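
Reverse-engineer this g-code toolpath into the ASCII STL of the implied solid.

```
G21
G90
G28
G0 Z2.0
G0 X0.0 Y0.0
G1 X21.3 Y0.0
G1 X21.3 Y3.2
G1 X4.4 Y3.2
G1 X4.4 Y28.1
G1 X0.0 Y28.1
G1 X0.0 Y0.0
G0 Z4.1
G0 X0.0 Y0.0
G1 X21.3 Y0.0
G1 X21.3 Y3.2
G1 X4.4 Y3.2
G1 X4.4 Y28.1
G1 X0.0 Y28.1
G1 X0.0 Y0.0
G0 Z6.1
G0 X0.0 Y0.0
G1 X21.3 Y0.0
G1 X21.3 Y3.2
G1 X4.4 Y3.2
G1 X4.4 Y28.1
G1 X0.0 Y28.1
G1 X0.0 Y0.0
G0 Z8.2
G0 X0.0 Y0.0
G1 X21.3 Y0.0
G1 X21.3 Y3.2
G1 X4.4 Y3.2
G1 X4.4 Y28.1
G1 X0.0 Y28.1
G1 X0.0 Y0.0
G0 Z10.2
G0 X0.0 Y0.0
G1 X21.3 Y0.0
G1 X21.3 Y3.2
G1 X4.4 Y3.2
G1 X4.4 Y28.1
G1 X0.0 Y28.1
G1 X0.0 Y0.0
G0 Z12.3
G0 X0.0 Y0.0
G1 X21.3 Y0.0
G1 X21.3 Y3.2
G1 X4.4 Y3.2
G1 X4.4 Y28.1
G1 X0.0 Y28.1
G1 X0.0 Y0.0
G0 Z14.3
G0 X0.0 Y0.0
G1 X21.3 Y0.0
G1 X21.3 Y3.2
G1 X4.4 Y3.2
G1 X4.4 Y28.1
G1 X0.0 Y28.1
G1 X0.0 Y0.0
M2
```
solid part
  facet normal 0.0000 0.0000 -1.0000
    outer loop
      vertex 21.3 3.2 0.0
      vertex 21.3 0.0 0.0
      vertex 0.0 0.0 0.0
    endloop
  endfacet
  facet normal 0.0000 0.0000 -1.0000
    outer loop
      vertex 4.4 3.2 0.0
      vertex 21.3 3.2 0.0
      vertex 0.0 0.0 0.0
    endloop
  endfacet
  facet normal 0.0000 0.0000 -1.0000
    outer loop
      vertex 4.4 28.1 0.0
      vertex 4.4 3.2 0.0
      vertex 0.0 0.0 0.0
    endloop
  endfacet
  facet normal 0.0000 0.0000 -1.0000
    outer loop
      vertex 0.0 28.1 0.0
      vertex 4.4 28.1 0.0
      vertex 0.0 0.0 0.0
    endloop
  endfacet
  facet normal 0.0000 0.0000 1.0000
    outer loop
      vertex 0.0 0.0 14.3
      vertex 21.3 0.0 14.3
      vertex 21.3 3.2 14.3
    endloop
  endfacet
  facet normal 0.0000 0.0000 1.0000
    outer loop
      vertex 0.0 0.0 14.3
      vertex 21.3 3.2 14.3
      vertex 4.4 3.2 14.3
    endloop
  endfacet
  facet normal 0.0000 0.0000 1.0000
    outer loop
      vertex 0.0 0.0 14.3
      vertex 4.4 3.2 14.3
      vertex 4.4 28.1 14.3
    endloop
  endfacet
  facet normal 0.0000 0.0000 1.0000
    outer loop
      vertex 0.0 0.0 14.3
      vertex 4.4 28.1 14.3
      vertex 0.0 28.1 14.3
    endloop
  endfacet
  facet normal 0.0000 -1.0000 0.0000
    outer loop
      vertex 0.0 0.0 0.0
      vertex 21.3 0.0 0.0
      vertex 21.3 0.0 14.3
    endloop
  endfacet
  facet normal 0.0000 -1.0000 0.0000
    outer loop
      vertex 0.0 0.0 0.0
      vertex 21.3 0.0 14.3
      vertex 0.0 0.0 14.3
    endloop
  endfacet
  facet normal 1.0000 0.0000 0.0000
    outer loop
      vertex 21.3 0.0 0.0
      vertex 21.3 3.2 0.0
      vertex 21.3 3.2 14.3
    endloop
  endfacet
  facet normal 1.0000 0.0000 0.0000
    outer loop
      vertex 21.3 0.0 0.0
      vertex 21.3 3.2 14.3
      vertex 21.3 0.0 14.3
    endloop
  endfacet
  facet normal 0.0000 1.0000 0.0000
    outer loop
      vertex 21.3 3.2 0.0
      vertex 4.4 3.2 0.0
      vertex 4.4 3.2 14.3
    endloop
  endfacet
  facet normal 0.0000 1.0000 0.0000
    outer loop
      vertex 21.3 3.2 0.0
      vertex 4.4 3.2 14.3
      vertex 21.3 3.2 14.3
    endloop
  endfacet
  facet normal 1.0000 0.0000 0.0000
    outer loop
      vertex 4.4 3.2 0.0
      vertex 4.4 28.1 0.0
      vertex 4.4 28.1 14.3
    endloop
  endfacet
  facet normal 1.0000 0.0000 0.0000
    outer loop
      vertex 4.4 3.2 0.0
      vertex 4.4 28.1 14.3
      vertex 4.4 3.2 14.3
    endloop
  endfacet
  facet normal 0.0000 1.0000 0.0000
    outer loop
      vertex 4.4 28.1 0.0
      vertex 0.0 28.1 0.0
      vertex 0.0 28.1 14.3
    endloop
  endfacet
  facet normal 0.0000 1.0000 0.0000
    outer loop
      vertex 4.4 28.1 0.0
      vertex 0.0 28.1 14.3
      vertex 4.4 28.1 14.3
    endloop
  endfacet
  facet normal -1.0000 0.0000 0.0000
    outer loop
      vertex 0.0 28.1 0.0
      vertex 0.0 0.0 0.0
      vertex 0.0 0.0 14.3
    endloop
  endfacet
  facet normal -1.0000 0.0000 0.0000
    outer loop
      vertex 0.0 28.1 0.0
      vertex 0.0 0.0 14.3
      vertex 0.0 28.1 14.3
    endloop
  endfacet
endsolid part

The G0 Z moves step by Δz≈2.0 mm. Every layer's G1 loop is the same polygon, so the solid is a straight extrusion of it from z=0 to z≈14.3. Closing with flat bottom and top caps and triangulating gives 20 facets — an L-shaped prism: outer 21.3 × 28.1 mm, arm thicknesses ≈ 3.2 mm (horizontal) and 4.4 mm (vertical), extruded 14.3 mm in z.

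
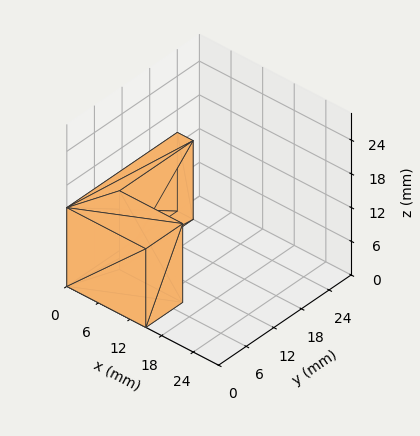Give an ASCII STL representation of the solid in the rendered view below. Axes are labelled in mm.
Reading the render: the shape is an L-shaped prism: outer 15 × 24 mm, arm thicknesses ≈ 8 mm (horizontal) and 3 mm (vertical), extruded 14 mm in z (dimensions read to the nearest mm from the axis ticks). For the STL, each face is triangulated and given an outward normal.

solid part
  facet normal 0.0000 0.0000 -1.0000
    outer loop
      vertex 15.00 8.00 0.00
      vertex 15.00 0.00 0.00
      vertex 0.00 0.00 0.00
    endloop
  endfacet
  facet normal 0.0000 0.0000 -1.0000
    outer loop
      vertex 3.00 8.00 0.00
      vertex 15.00 8.00 0.00
      vertex 0.00 0.00 0.00
    endloop
  endfacet
  facet normal 0.0000 0.0000 -1.0000
    outer loop
      vertex 3.00 24.00 0.00
      vertex 3.00 8.00 0.00
      vertex 0.00 0.00 0.00
    endloop
  endfacet
  facet normal 0.0000 0.0000 -1.0000
    outer loop
      vertex 0.00 24.00 0.00
      vertex 3.00 24.00 0.00
      vertex 0.00 0.00 0.00
    endloop
  endfacet
  facet normal 0.0000 0.0000 1.0000
    outer loop
      vertex 0.00 0.00 14.00
      vertex 15.00 0.00 14.00
      vertex 15.00 8.00 14.00
    endloop
  endfacet
  facet normal 0.0000 0.0000 1.0000
    outer loop
      vertex 0.00 0.00 14.00
      vertex 15.00 8.00 14.00
      vertex 3.00 8.00 14.00
    endloop
  endfacet
  facet normal 0.0000 0.0000 1.0000
    outer loop
      vertex 0.00 0.00 14.00
      vertex 3.00 8.00 14.00
      vertex 3.00 24.00 14.00
    endloop
  endfacet
  facet normal 0.0000 0.0000 1.0000
    outer loop
      vertex 0.00 0.00 14.00
      vertex 3.00 24.00 14.00
      vertex 0.00 24.00 14.00
    endloop
  endfacet
  facet normal 0.0000 -1.0000 0.0000
    outer loop
      vertex 0.00 0.00 0.00
      vertex 15.00 0.00 0.00
      vertex 15.00 0.00 14.00
    endloop
  endfacet
  facet normal 0.0000 -1.0000 0.0000
    outer loop
      vertex 0.00 0.00 0.00
      vertex 15.00 0.00 14.00
      vertex 0.00 0.00 14.00
    endloop
  endfacet
  facet normal 1.0000 0.0000 0.0000
    outer loop
      vertex 15.00 0.00 0.00
      vertex 15.00 8.00 0.00
      vertex 15.00 8.00 14.00
    endloop
  endfacet
  facet normal 1.0000 0.0000 0.0000
    outer loop
      vertex 15.00 0.00 0.00
      vertex 15.00 8.00 14.00
      vertex 15.00 0.00 14.00
    endloop
  endfacet
  facet normal 0.0000 1.0000 0.0000
    outer loop
      vertex 15.00 8.00 0.00
      vertex 3.00 8.00 0.00
      vertex 3.00 8.00 14.00
    endloop
  endfacet
  facet normal 0.0000 1.0000 0.0000
    outer loop
      vertex 15.00 8.00 0.00
      vertex 3.00 8.00 14.00
      vertex 15.00 8.00 14.00
    endloop
  endfacet
  facet normal 1.0000 0.0000 0.0000
    outer loop
      vertex 3.00 8.00 0.00
      vertex 3.00 24.00 0.00
      vertex 3.00 24.00 14.00
    endloop
  endfacet
  facet normal 1.0000 0.0000 0.0000
    outer loop
      vertex 3.00 8.00 0.00
      vertex 3.00 24.00 14.00
      vertex 3.00 8.00 14.00
    endloop
  endfacet
  facet normal 0.0000 1.0000 0.0000
    outer loop
      vertex 3.00 24.00 0.00
      vertex 0.00 24.00 0.00
      vertex 0.00 24.00 14.00
    endloop
  endfacet
  facet normal 0.0000 1.0000 0.0000
    outer loop
      vertex 3.00 24.00 0.00
      vertex 0.00 24.00 14.00
      vertex 3.00 24.00 14.00
    endloop
  endfacet
  facet normal -1.0000 0.0000 0.0000
    outer loop
      vertex 0.00 24.00 0.00
      vertex 0.00 0.00 0.00
      vertex 0.00 0.00 14.00
    endloop
  endfacet
  facet normal -1.0000 0.0000 0.0000
    outer loop
      vertex 0.00 24.00 0.00
      vertex 0.00 0.00 14.00
      vertex 0.00 24.00 14.00
    endloop
  endfacet
endsolid part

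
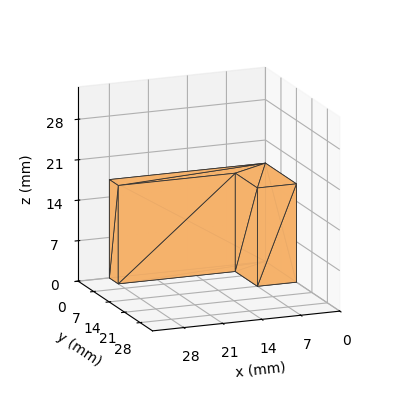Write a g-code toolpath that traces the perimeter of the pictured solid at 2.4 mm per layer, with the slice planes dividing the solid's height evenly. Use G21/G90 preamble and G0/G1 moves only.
Reading the render: the shape is an L-shaped prism: outer 28 × 14 mm, arm thicknesses ≈ 4 mm (horizontal) and 7 mm (vertical), extruded 17 mm in z (dimensions read to the nearest mm from the axis ticks). For the g-code, the solid's height is divided into equal slices at the stated Δz and each level perimeter traced with G1 moves after a G0 lift.

; perimeter-only toolpath
G21 ; units = mm
G90 ; absolute positioning
G28 ; home
; layer 1
G0 Z2.4
G0 X0.0 Y0.0
G1 X28.0 Y0.0
G1 X28.0 Y4.0
G1 X7.0 Y4.0
G1 X7.0 Y14.0
G1 X0.0 Y14.0
G1 X0.0 Y0.0
; layer 2
G0 Z4.9
G0 X0.0 Y0.0
G1 X28.0 Y0.0
G1 X28.0 Y4.0
G1 X7.0 Y4.0
G1 X7.0 Y14.0
G1 X0.0 Y14.0
G1 X0.0 Y0.0
; layer 3
G0 Z7.3
G0 X0.0 Y0.0
G1 X28.0 Y0.0
G1 X28.0 Y4.0
G1 X7.0 Y4.0
G1 X7.0 Y14.0
G1 X0.0 Y14.0
G1 X0.0 Y0.0
; layer 4
G0 Z9.7
G0 X0.0 Y0.0
G1 X28.0 Y0.0
G1 X28.0 Y4.0
G1 X7.0 Y4.0
G1 X7.0 Y14.0
G1 X0.0 Y14.0
G1 X0.0 Y0.0
; layer 5
G0 Z12.1
G0 X0.0 Y0.0
G1 X28.0 Y0.0
G1 X28.0 Y4.0
G1 X7.0 Y4.0
G1 X7.0 Y14.0
G1 X0.0 Y14.0
G1 X0.0 Y0.0
; layer 6
G0 Z14.6
G0 X0.0 Y0.0
G1 X28.0 Y0.0
G1 X28.0 Y4.0
G1 X7.0 Y4.0
G1 X7.0 Y14.0
G1 X0.0 Y14.0
G1 X0.0 Y0.0
; layer 7
G0 Z17.0
G0 X0.0 Y0.0
G1 X28.0 Y0.0
G1 X28.0 Y4.0
G1 X7.0 Y4.0
G1 X7.0 Y14.0
G1 X0.0 Y14.0
G1 X0.0 Y0.0
M2 ; end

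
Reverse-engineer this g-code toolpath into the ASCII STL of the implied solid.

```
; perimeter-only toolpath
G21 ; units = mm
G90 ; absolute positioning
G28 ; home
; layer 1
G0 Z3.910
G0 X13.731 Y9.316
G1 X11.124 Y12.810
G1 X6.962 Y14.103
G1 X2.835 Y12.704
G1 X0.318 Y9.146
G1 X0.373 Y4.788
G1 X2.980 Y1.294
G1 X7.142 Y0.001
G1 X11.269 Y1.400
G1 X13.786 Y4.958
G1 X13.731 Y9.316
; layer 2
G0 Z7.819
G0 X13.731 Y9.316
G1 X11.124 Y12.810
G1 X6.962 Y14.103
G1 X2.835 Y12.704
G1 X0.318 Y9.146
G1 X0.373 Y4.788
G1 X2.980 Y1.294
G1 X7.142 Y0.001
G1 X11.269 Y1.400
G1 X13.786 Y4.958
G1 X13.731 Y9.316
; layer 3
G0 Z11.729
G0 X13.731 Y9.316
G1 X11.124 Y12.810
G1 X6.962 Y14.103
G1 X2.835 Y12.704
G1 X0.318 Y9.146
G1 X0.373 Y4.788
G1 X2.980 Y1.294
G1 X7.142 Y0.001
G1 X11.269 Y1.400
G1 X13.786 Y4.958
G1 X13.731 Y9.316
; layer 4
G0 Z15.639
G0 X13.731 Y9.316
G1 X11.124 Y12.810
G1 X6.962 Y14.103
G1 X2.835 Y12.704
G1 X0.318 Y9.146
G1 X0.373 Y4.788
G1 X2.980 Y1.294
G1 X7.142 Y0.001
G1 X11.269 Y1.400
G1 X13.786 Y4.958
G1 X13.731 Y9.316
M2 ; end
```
solid part
  facet normal 0.0000 0.0000 -1.0000
    outer loop
      vertex 6.962 14.103 0.000
      vertex 11.124 12.810 0.000
      vertex 13.731 9.316 0.000
    endloop
  endfacet
  facet normal 0.0000 0.0000 -1.0000
    outer loop
      vertex 2.835 12.704 0.000
      vertex 6.962 14.103 0.000
      vertex 13.731 9.316 0.000
    endloop
  endfacet
  facet normal 0.0000 0.0000 -1.0000
    outer loop
      vertex 0.318 9.146 0.000
      vertex 2.835 12.704 0.000
      vertex 13.731 9.316 0.000
    endloop
  endfacet
  facet normal 0.0000 0.0000 -1.0000
    outer loop
      vertex 0.373 4.788 0.000
      vertex 0.318 9.146 0.000
      vertex 13.731 9.316 0.000
    endloop
  endfacet
  facet normal 0.0000 0.0000 -1.0000
    outer loop
      vertex 2.980 1.294 0.000
      vertex 0.373 4.788 0.000
      vertex 13.731 9.316 0.000
    endloop
  endfacet
  facet normal 0.0000 0.0000 -1.0000
    outer loop
      vertex 7.142 0.001 0.000
      vertex 2.980 1.294 0.000
      vertex 13.731 9.316 0.000
    endloop
  endfacet
  facet normal 0.0000 0.0000 -1.0000
    outer loop
      vertex 11.269 1.400 0.000
      vertex 7.142 0.001 0.000
      vertex 13.731 9.316 0.000
    endloop
  endfacet
  facet normal 0.0000 0.0000 -1.0000
    outer loop
      vertex 13.786 4.958 0.000
      vertex 11.269 1.400 0.000
      vertex 13.731 9.316 0.000
    endloop
  endfacet
  facet normal 0.0000 0.0000 1.0000
    outer loop
      vertex 13.731 9.316 15.639
      vertex 11.124 12.810 15.639
      vertex 6.962 14.103 15.639
    endloop
  endfacet
  facet normal 0.0000 0.0000 1.0000
    outer loop
      vertex 13.731 9.316 15.639
      vertex 6.962 14.103 15.639
      vertex 2.835 12.704 15.639
    endloop
  endfacet
  facet normal 0.0000 0.0000 1.0000
    outer loop
      vertex 13.731 9.316 15.639
      vertex 2.835 12.704 15.639
      vertex 0.318 9.146 15.639
    endloop
  endfacet
  facet normal 0.0000 0.0000 1.0000
    outer loop
      vertex 13.731 9.316 15.639
      vertex 0.318 9.146 15.639
      vertex 0.373 4.788 15.639
    endloop
  endfacet
  facet normal 0.0000 0.0000 1.0000
    outer loop
      vertex 13.731 9.316 15.639
      vertex 0.373 4.788 15.639
      vertex 2.980 1.294 15.639
    endloop
  endfacet
  facet normal 0.0000 0.0000 1.0000
    outer loop
      vertex 13.731 9.316 15.639
      vertex 2.980 1.294 15.639
      vertex 7.142 0.001 15.639
    endloop
  endfacet
  facet normal 0.0000 0.0000 1.0000
    outer loop
      vertex 13.731 9.316 15.639
      vertex 7.142 0.001 15.639
      vertex 11.269 1.400 15.639
    endloop
  endfacet
  facet normal 0.0000 0.0000 1.0000
    outer loop
      vertex 13.731 9.316 15.639
      vertex 11.269 1.400 15.639
      vertex 13.786 4.958 15.639
    endloop
  endfacet
  facet normal 0.8015 0.5980 0.0000
    outer loop
      vertex 13.731 9.316 0.000
      vertex 11.124 12.810 0.000
      vertex 11.124 12.810 15.639
    endloop
  endfacet
  facet normal 0.8015 0.5980 0.0000
    outer loop
      vertex 13.731 9.316 0.000
      vertex 11.124 12.810 15.639
      vertex 13.731 9.316 15.639
    endloop
  endfacet
  facet normal 0.2967 0.9550 0.0000
    outer loop
      vertex 11.124 12.810 0.000
      vertex 6.962 14.103 0.000
      vertex 6.962 14.103 15.639
    endloop
  endfacet
  facet normal 0.2967 0.9550 0.0000
    outer loop
      vertex 11.124 12.810 0.000
      vertex 6.962 14.103 15.639
      vertex 11.124 12.810 15.639
    endloop
  endfacet
  facet normal -0.3210 0.9471 0.0000
    outer loop
      vertex 6.962 14.103 0.000
      vertex 2.835 12.704 0.000
      vertex 2.835 12.704 15.639
    endloop
  endfacet
  facet normal -0.3210 0.9471 0.0000
    outer loop
      vertex 6.962 14.103 0.000
      vertex 2.835 12.704 15.639
      vertex 6.962 14.103 15.639
    endloop
  endfacet
  facet normal -0.8164 0.5775 0.0000
    outer loop
      vertex 2.835 12.704 0.000
      vertex 0.318 9.146 0.000
      vertex 0.318 9.146 15.639
    endloop
  endfacet
  facet normal -0.8164 0.5775 0.0000
    outer loop
      vertex 2.835 12.704 0.000
      vertex 0.318 9.146 15.639
      vertex 2.835 12.704 15.639
    endloop
  endfacet
  facet normal -0.9999 -0.0126 0.0000
    outer loop
      vertex 0.318 9.146 0.000
      vertex 0.373 4.788 0.000
      vertex 0.373 4.788 15.639
    endloop
  endfacet
  facet normal -0.9999 -0.0126 0.0000
    outer loop
      vertex 0.318 9.146 0.000
      vertex 0.373 4.788 15.639
      vertex 0.318 9.146 15.639
    endloop
  endfacet
  facet normal -0.8015 -0.5980 0.0000
    outer loop
      vertex 0.373 4.788 0.000
      vertex 2.980 1.294 0.000
      vertex 2.980 1.294 15.639
    endloop
  endfacet
  facet normal -0.8015 -0.5980 0.0000
    outer loop
      vertex 0.373 4.788 0.000
      vertex 2.980 1.294 15.639
      vertex 0.373 4.788 15.639
    endloop
  endfacet
  facet normal -0.2967 -0.9550 0.0000
    outer loop
      vertex 2.980 1.294 0.000
      vertex 7.142 0.001 0.000
      vertex 7.142 0.001 15.639
    endloop
  endfacet
  facet normal -0.2967 -0.9550 0.0000
    outer loop
      vertex 2.980 1.294 0.000
      vertex 7.142 0.001 15.639
      vertex 2.980 1.294 15.639
    endloop
  endfacet
  facet normal 0.3210 -0.9471 0.0000
    outer loop
      vertex 7.142 0.001 0.000
      vertex 11.269 1.400 0.000
      vertex 11.269 1.400 15.639
    endloop
  endfacet
  facet normal 0.3210 -0.9471 0.0000
    outer loop
      vertex 7.142 0.001 0.000
      vertex 11.269 1.400 15.639
      vertex 7.142 0.001 15.639
    endloop
  endfacet
  facet normal 0.8164 -0.5775 0.0000
    outer loop
      vertex 11.269 1.400 0.000
      vertex 13.786 4.958 0.000
      vertex 13.786 4.958 15.639
    endloop
  endfacet
  facet normal 0.8164 -0.5775 0.0000
    outer loop
      vertex 11.269 1.400 0.000
      vertex 13.786 4.958 15.639
      vertex 11.269 1.400 15.639
    endloop
  endfacet
  facet normal 0.9999 0.0126 0.0000
    outer loop
      vertex 13.786 4.958 0.000
      vertex 13.731 9.316 0.000
      vertex 13.731 9.316 15.639
    endloop
  endfacet
  facet normal 0.9999 0.0126 0.0000
    outer loop
      vertex 13.786 4.958 0.000
      vertex 13.731 9.316 15.639
      vertex 13.786 4.958 15.639
    endloop
  endfacet
endsolid part

The G0 Z moves step by Δz≈3.910 mm. Every layer's G1 loop is the same polygon, so the solid is a straight extrusion of it from z=0 to z≈15.6. Closing with flat bottom and top caps and triangulating gives 36 facets — a regular 10-sided prism (a cylinder approximated with 10 flat sides), circumscribed radius ≈ 7.05 mm, height ≈ 15.6 mm.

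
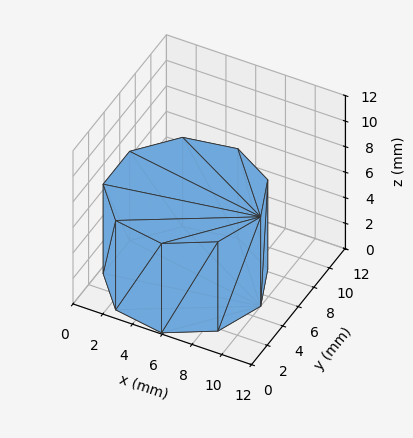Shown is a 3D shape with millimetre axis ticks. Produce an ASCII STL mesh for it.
Reading the render: the shape is a regular 9-sided prism (a cylinder approximated with 9 flat sides), circumscribed radius ≈ 5 mm, height ≈ 7 mm (dimensions read to the nearest mm from the axis ticks). For the STL, each face is triangulated and given an outward normal.

solid part
  facet normal 0.0000 0.0000 -1.0000
    outer loop
      vertex 5.9 9.9 0.0
      vertex 8.8 8.2 0.0
      vertex 10.0 5.0 0.0
    endloop
  endfacet
  facet normal 0.0000 0.0000 -1.0000
    outer loop
      vertex 2.5 9.3 0.0
      vertex 5.9 9.9 0.0
      vertex 10.0 5.0 0.0
    endloop
  endfacet
  facet normal 0.0000 0.0000 -1.0000
    outer loop
      vertex 0.3 6.7 0.0
      vertex 2.5 9.3 0.0
      vertex 10.0 5.0 0.0
    endloop
  endfacet
  facet normal 0.0000 0.0000 -1.0000
    outer loop
      vertex 0.3 3.3 0.0
      vertex 0.3 6.7 0.0
      vertex 10.0 5.0 0.0
    endloop
  endfacet
  facet normal 0.0000 0.0000 -1.0000
    outer loop
      vertex 2.5 0.7 0.0
      vertex 0.3 3.3 0.0
      vertex 10.0 5.0 0.0
    endloop
  endfacet
  facet normal 0.0000 0.0000 -1.0000
    outer loop
      vertex 5.9 0.1 0.0
      vertex 2.5 0.7 0.0
      vertex 10.0 5.0 0.0
    endloop
  endfacet
  facet normal 0.0000 0.0000 -1.0000
    outer loop
      vertex 8.8 1.8 0.0
      vertex 5.9 0.1 0.0
      vertex 10.0 5.0 0.0
    endloop
  endfacet
  facet normal 0.0000 0.0000 1.0000
    outer loop
      vertex 10.0 5.0 7.0
      vertex 8.8 8.2 7.0
      vertex 5.9 9.9 7.0
    endloop
  endfacet
  facet normal 0.0000 0.0000 1.0000
    outer loop
      vertex 10.0 5.0 7.0
      vertex 5.9 9.9 7.0
      vertex 2.5 9.3 7.0
    endloop
  endfacet
  facet normal 0.0000 0.0000 1.0000
    outer loop
      vertex 10.0 5.0 7.0
      vertex 2.5 9.3 7.0
      vertex 0.3 6.7 7.0
    endloop
  endfacet
  facet normal 0.0000 0.0000 1.0000
    outer loop
      vertex 10.0 5.0 7.0
      vertex 0.3 6.7 7.0
      vertex 0.3 3.3 7.0
    endloop
  endfacet
  facet normal 0.0000 0.0000 1.0000
    outer loop
      vertex 10.0 5.0 7.0
      vertex 0.3 3.3 7.0
      vertex 2.5 0.7 7.0
    endloop
  endfacet
  facet normal 0.0000 0.0000 1.0000
    outer loop
      vertex 10.0 5.0 7.0
      vertex 2.5 0.7 7.0
      vertex 5.9 0.1 7.0
    endloop
  endfacet
  facet normal 0.0000 0.0000 1.0000
    outer loop
      vertex 10.0 5.0 7.0
      vertex 5.9 0.1 7.0
      vertex 8.8 1.8 7.0
    endloop
  endfacet
  facet normal 0.9363 0.3511 0.0000
    outer loop
      vertex 10.0 5.0 0.0
      vertex 8.8 8.2 0.0
      vertex 8.8 8.2 7.0
    endloop
  endfacet
  facet normal 0.9363 0.3511 0.0000
    outer loop
      vertex 10.0 5.0 0.0
      vertex 8.8 8.2 7.0
      vertex 10.0 5.0 7.0
    endloop
  endfacet
  facet normal 0.5057 0.8627 0.0000
    outer loop
      vertex 8.8 8.2 0.0
      vertex 5.9 9.9 0.0
      vertex 5.9 9.9 7.0
    endloop
  endfacet
  facet normal 0.5057 0.8627 0.0000
    outer loop
      vertex 8.8 8.2 0.0
      vertex 5.9 9.9 7.0
      vertex 8.8 8.2 7.0
    endloop
  endfacet
  facet normal -0.1738 0.9848 0.0000
    outer loop
      vertex 5.9 9.9 0.0
      vertex 2.5 9.3 0.0
      vertex 2.5 9.3 7.0
    endloop
  endfacet
  facet normal -0.1738 0.9848 0.0000
    outer loop
      vertex 5.9 9.9 0.0
      vertex 2.5 9.3 7.0
      vertex 5.9 9.9 7.0
    endloop
  endfacet
  facet normal -0.7634 0.6459 0.0000
    outer loop
      vertex 2.5 9.3 0.0
      vertex 0.3 6.7 0.0
      vertex 0.3 6.7 7.0
    endloop
  endfacet
  facet normal -0.7634 0.6459 0.0000
    outer loop
      vertex 2.5 9.3 0.0
      vertex 0.3 6.7 7.0
      vertex 2.5 9.3 7.0
    endloop
  endfacet
  facet normal -1.0000 0.0000 0.0000
    outer loop
      vertex 0.3 6.7 0.0
      vertex 0.3 3.3 0.0
      vertex 0.3 3.3 7.0
    endloop
  endfacet
  facet normal -1.0000 0.0000 0.0000
    outer loop
      vertex 0.3 6.7 0.0
      vertex 0.3 3.3 7.0
      vertex 0.3 6.7 7.0
    endloop
  endfacet
  facet normal -0.7634 -0.6459 0.0000
    outer loop
      vertex 0.3 3.3 0.0
      vertex 2.5 0.7 0.0
      vertex 2.5 0.7 7.0
    endloop
  endfacet
  facet normal -0.7634 -0.6459 0.0000
    outer loop
      vertex 0.3 3.3 0.0
      vertex 2.5 0.7 7.0
      vertex 0.3 3.3 7.0
    endloop
  endfacet
  facet normal -0.1738 -0.9848 0.0000
    outer loop
      vertex 2.5 0.7 0.0
      vertex 5.9 0.1 0.0
      vertex 5.9 0.1 7.0
    endloop
  endfacet
  facet normal -0.1738 -0.9848 0.0000
    outer loop
      vertex 2.5 0.7 0.0
      vertex 5.9 0.1 7.0
      vertex 2.5 0.7 7.0
    endloop
  endfacet
  facet normal 0.5057 -0.8627 0.0000
    outer loop
      vertex 5.9 0.1 0.0
      vertex 8.8 1.8 0.0
      vertex 8.8 1.8 7.0
    endloop
  endfacet
  facet normal 0.5057 -0.8627 0.0000
    outer loop
      vertex 5.9 0.1 0.0
      vertex 8.8 1.8 7.0
      vertex 5.9 0.1 7.0
    endloop
  endfacet
  facet normal 0.9363 -0.3511 0.0000
    outer loop
      vertex 8.8 1.8 0.0
      vertex 10.0 5.0 0.0
      vertex 10.0 5.0 7.0
    endloop
  endfacet
  facet normal 0.9363 -0.3511 0.0000
    outer loop
      vertex 8.8 1.8 0.0
      vertex 10.0 5.0 7.0
      vertex 8.8 1.8 7.0
    endloop
  endfacet
endsolid part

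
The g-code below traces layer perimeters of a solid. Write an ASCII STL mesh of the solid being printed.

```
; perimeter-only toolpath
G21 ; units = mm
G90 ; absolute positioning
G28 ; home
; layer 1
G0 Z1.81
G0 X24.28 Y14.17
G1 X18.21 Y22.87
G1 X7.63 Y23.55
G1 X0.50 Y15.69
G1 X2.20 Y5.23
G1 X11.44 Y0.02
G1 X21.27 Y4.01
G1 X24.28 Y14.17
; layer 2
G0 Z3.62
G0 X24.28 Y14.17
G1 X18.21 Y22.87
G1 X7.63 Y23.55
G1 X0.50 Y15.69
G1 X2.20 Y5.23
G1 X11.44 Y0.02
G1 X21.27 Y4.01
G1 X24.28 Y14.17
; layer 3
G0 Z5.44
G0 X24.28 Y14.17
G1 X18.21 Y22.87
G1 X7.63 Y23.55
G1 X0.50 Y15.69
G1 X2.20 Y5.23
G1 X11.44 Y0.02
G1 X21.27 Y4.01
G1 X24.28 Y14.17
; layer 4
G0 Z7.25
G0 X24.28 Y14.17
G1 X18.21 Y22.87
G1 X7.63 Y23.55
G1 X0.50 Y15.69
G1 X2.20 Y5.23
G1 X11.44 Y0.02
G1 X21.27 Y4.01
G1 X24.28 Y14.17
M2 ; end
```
solid part
  facet normal 0.0000 0.0000 -1.0000
    outer loop
      vertex 7.63 23.55 0.00
      vertex 18.21 22.87 0.00
      vertex 24.28 14.17 0.00
    endloop
  endfacet
  facet normal 0.0000 0.0000 -1.0000
    outer loop
      vertex 0.50 15.69 0.00
      vertex 7.63 23.55 0.00
      vertex 24.28 14.17 0.00
    endloop
  endfacet
  facet normal 0.0000 0.0000 -1.0000
    outer loop
      vertex 2.20 5.23 0.00
      vertex 0.50 15.69 0.00
      vertex 24.28 14.17 0.00
    endloop
  endfacet
  facet normal 0.0000 0.0000 -1.0000
    outer loop
      vertex 11.44 0.02 0.00
      vertex 2.20 5.23 0.00
      vertex 24.28 14.17 0.00
    endloop
  endfacet
  facet normal 0.0000 0.0000 -1.0000
    outer loop
      vertex 21.27 4.01 0.00
      vertex 11.44 0.02 0.00
      vertex 24.28 14.17 0.00
    endloop
  endfacet
  facet normal 0.0000 0.0000 1.0000
    outer loop
      vertex 24.28 14.17 7.25
      vertex 18.21 22.87 7.25
      vertex 7.63 23.55 7.25
    endloop
  endfacet
  facet normal 0.0000 0.0000 1.0000
    outer loop
      vertex 24.28 14.17 7.25
      vertex 7.63 23.55 7.25
      vertex 0.50 15.69 7.25
    endloop
  endfacet
  facet normal 0.0000 0.0000 1.0000
    outer loop
      vertex 24.28 14.17 7.25
      vertex 0.50 15.69 7.25
      vertex 2.20 5.23 7.25
    endloop
  endfacet
  facet normal 0.0000 0.0000 1.0000
    outer loop
      vertex 24.28 14.17 7.25
      vertex 2.20 5.23 7.25
      vertex 11.44 0.02 7.25
    endloop
  endfacet
  facet normal 0.0000 0.0000 1.0000
    outer loop
      vertex 24.28 14.17 7.25
      vertex 11.44 0.02 7.25
      vertex 21.27 4.01 7.25
    endloop
  endfacet
  facet normal 0.8201 0.5722 0.0000
    outer loop
      vertex 24.28 14.17 0.00
      vertex 18.21 22.87 0.00
      vertex 18.21 22.87 7.25
    endloop
  endfacet
  facet normal 0.8201 0.5722 0.0000
    outer loop
      vertex 24.28 14.17 0.00
      vertex 18.21 22.87 7.25
      vertex 24.28 14.17 7.25
    endloop
  endfacet
  facet normal 0.0641 0.9979 0.0000
    outer loop
      vertex 18.21 22.87 0.00
      vertex 7.63 23.55 0.00
      vertex 7.63 23.55 7.25
    endloop
  endfacet
  facet normal 0.0641 0.9979 0.0000
    outer loop
      vertex 18.21 22.87 0.00
      vertex 7.63 23.55 7.25
      vertex 18.21 22.87 7.25
    endloop
  endfacet
  facet normal -0.7407 0.6719 0.0000
    outer loop
      vertex 7.63 23.55 0.00
      vertex 0.50 15.69 0.00
      vertex 0.50 15.69 7.25
    endloop
  endfacet
  facet normal -0.7407 0.6719 0.0000
    outer loop
      vertex 7.63 23.55 0.00
      vertex 0.50 15.69 7.25
      vertex 7.63 23.55 7.25
    endloop
  endfacet
  facet normal -0.9870 -0.1604 0.0000
    outer loop
      vertex 0.50 15.69 0.00
      vertex 2.20 5.23 0.00
      vertex 2.20 5.23 7.25
    endloop
  endfacet
  facet normal -0.9870 -0.1604 0.0000
    outer loop
      vertex 0.50 15.69 0.00
      vertex 2.20 5.23 7.25
      vertex 0.50 15.69 7.25
    endloop
  endfacet
  facet normal -0.4912 -0.8711 0.0000
    outer loop
      vertex 2.20 5.23 0.00
      vertex 11.44 0.02 0.00
      vertex 11.44 0.02 7.25
    endloop
  endfacet
  facet normal -0.4912 -0.8711 0.0000
    outer loop
      vertex 2.20 5.23 0.00
      vertex 11.44 0.02 7.25
      vertex 2.20 5.23 7.25
    endloop
  endfacet
  facet normal 0.3761 -0.9266 0.0000
    outer loop
      vertex 11.44 0.02 0.00
      vertex 21.27 4.01 0.00
      vertex 21.27 4.01 7.25
    endloop
  endfacet
  facet normal 0.3761 -0.9266 0.0000
    outer loop
      vertex 11.44 0.02 0.00
      vertex 21.27 4.01 7.25
      vertex 11.44 0.02 7.25
    endloop
  endfacet
  facet normal 0.9588 -0.2841 0.0000
    outer loop
      vertex 21.27 4.01 0.00
      vertex 24.28 14.17 0.00
      vertex 24.28 14.17 7.25
    endloop
  endfacet
  facet normal 0.9588 -0.2841 0.0000
    outer loop
      vertex 21.27 4.01 0.00
      vertex 24.28 14.17 7.25
      vertex 21.27 4.01 7.25
    endloop
  endfacet
endsolid part

The G0 Z moves step by Δz≈1.81 mm. Every layer's G1 loop is the same polygon, so the solid is a straight extrusion of it from z=0 to z≈7.25. Closing with flat bottom and top caps and triangulating gives 24 facets — a regular 7-sided prism (a cylinder approximated with 7 flat sides), circumscribed radius ≈ 12.2 mm, height ≈ 7.25 mm.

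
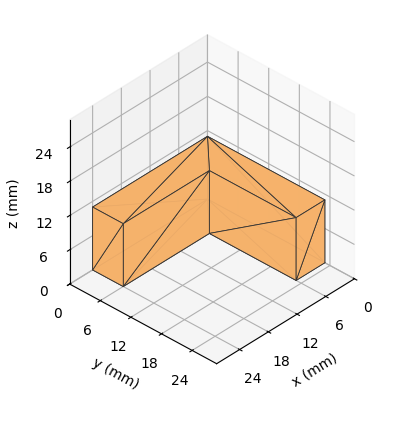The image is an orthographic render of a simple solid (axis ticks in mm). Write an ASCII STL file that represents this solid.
Reading the render: the shape is an L-shaped prism: outer 24 × 23 mm, arm thicknesses ≈ 6 mm (horizontal) and 6 mm (vertical), extruded 11 mm in z (dimensions read to the nearest mm from the axis ticks). For the STL, each face is triangulated and given an outward normal.

solid part
  facet normal 0.0000 0.0000 -1.0000
    outer loop
      vertex 24.0 6.0 0.0
      vertex 24.0 0.0 0.0
      vertex 0.0 0.0 0.0
    endloop
  endfacet
  facet normal 0.0000 0.0000 -1.0000
    outer loop
      vertex 6.0 6.0 0.0
      vertex 24.0 6.0 0.0
      vertex 0.0 0.0 0.0
    endloop
  endfacet
  facet normal 0.0000 0.0000 -1.0000
    outer loop
      vertex 6.0 23.0 0.0
      vertex 6.0 6.0 0.0
      vertex 0.0 0.0 0.0
    endloop
  endfacet
  facet normal 0.0000 0.0000 -1.0000
    outer loop
      vertex 0.0 23.0 0.0
      vertex 6.0 23.0 0.0
      vertex 0.0 0.0 0.0
    endloop
  endfacet
  facet normal 0.0000 0.0000 1.0000
    outer loop
      vertex 0.0 0.0 11.0
      vertex 24.0 0.0 11.0
      vertex 24.0 6.0 11.0
    endloop
  endfacet
  facet normal 0.0000 0.0000 1.0000
    outer loop
      vertex 0.0 0.0 11.0
      vertex 24.0 6.0 11.0
      vertex 6.0 6.0 11.0
    endloop
  endfacet
  facet normal 0.0000 0.0000 1.0000
    outer loop
      vertex 0.0 0.0 11.0
      vertex 6.0 6.0 11.0
      vertex 6.0 23.0 11.0
    endloop
  endfacet
  facet normal 0.0000 0.0000 1.0000
    outer loop
      vertex 0.0 0.0 11.0
      vertex 6.0 23.0 11.0
      vertex 0.0 23.0 11.0
    endloop
  endfacet
  facet normal 0.0000 -1.0000 0.0000
    outer loop
      vertex 0.0 0.0 0.0
      vertex 24.0 0.0 0.0
      vertex 24.0 0.0 11.0
    endloop
  endfacet
  facet normal 0.0000 -1.0000 0.0000
    outer loop
      vertex 0.0 0.0 0.0
      vertex 24.0 0.0 11.0
      vertex 0.0 0.0 11.0
    endloop
  endfacet
  facet normal 1.0000 0.0000 0.0000
    outer loop
      vertex 24.0 0.0 0.0
      vertex 24.0 6.0 0.0
      vertex 24.0 6.0 11.0
    endloop
  endfacet
  facet normal 1.0000 0.0000 0.0000
    outer loop
      vertex 24.0 0.0 0.0
      vertex 24.0 6.0 11.0
      vertex 24.0 0.0 11.0
    endloop
  endfacet
  facet normal 0.0000 1.0000 0.0000
    outer loop
      vertex 24.0 6.0 0.0
      vertex 6.0 6.0 0.0
      vertex 6.0 6.0 11.0
    endloop
  endfacet
  facet normal 0.0000 1.0000 0.0000
    outer loop
      vertex 24.0 6.0 0.0
      vertex 6.0 6.0 11.0
      vertex 24.0 6.0 11.0
    endloop
  endfacet
  facet normal 1.0000 0.0000 0.0000
    outer loop
      vertex 6.0 6.0 0.0
      vertex 6.0 23.0 0.0
      vertex 6.0 23.0 11.0
    endloop
  endfacet
  facet normal 1.0000 0.0000 0.0000
    outer loop
      vertex 6.0 6.0 0.0
      vertex 6.0 23.0 11.0
      vertex 6.0 6.0 11.0
    endloop
  endfacet
  facet normal 0.0000 1.0000 0.0000
    outer loop
      vertex 6.0 23.0 0.0
      vertex 0.0 23.0 0.0
      vertex 0.0 23.0 11.0
    endloop
  endfacet
  facet normal 0.0000 1.0000 0.0000
    outer loop
      vertex 6.0 23.0 0.0
      vertex 0.0 23.0 11.0
      vertex 6.0 23.0 11.0
    endloop
  endfacet
  facet normal -1.0000 0.0000 0.0000
    outer loop
      vertex 0.0 23.0 0.0
      vertex 0.0 0.0 0.0
      vertex 0.0 0.0 11.0
    endloop
  endfacet
  facet normal -1.0000 0.0000 0.0000
    outer loop
      vertex 0.0 23.0 0.0
      vertex 0.0 0.0 11.0
      vertex 0.0 23.0 11.0
    endloop
  endfacet
endsolid part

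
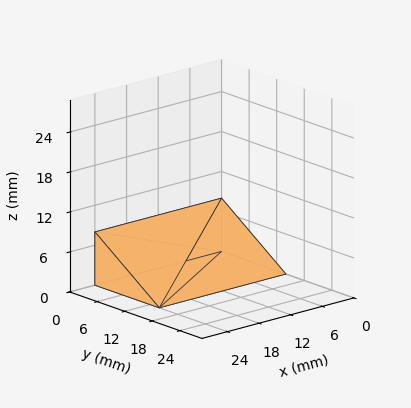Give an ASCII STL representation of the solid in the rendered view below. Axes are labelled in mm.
Reading the render: the shape is a wedge (ramp): 24 × 14 mm base, rising to 8 mm along the y=0 edge and sloping linearly to z=0 at y=14 (dimensions read to the nearest mm from the axis ticks). For the STL, each face is triangulated and given an outward normal.

solid part
  facet normal 0.0000 0.0000 -1.0000
    outer loop
      vertex 24.0 14.0 0.0
      vertex 24.0 0.0 0.0
      vertex 0.0 0.0 0.0
    endloop
  endfacet
  facet normal 0.0000 0.0000 -1.0000
    outer loop
      vertex 0.0 14.0 0.0
      vertex 24.0 14.0 0.0
      vertex 0.0 0.0 0.0
    endloop
  endfacet
  facet normal 0.0000 -1.0000 0.0000
    outer loop
      vertex 0.0 0.0 0.0
      vertex 24.0 0.0 0.0
      vertex 24.0 0.0 8.0
    endloop
  endfacet
  facet normal 0.0000 -1.0000 0.0000
    outer loop
      vertex 0.0 0.0 0.0
      vertex 24.0 0.0 8.0
      vertex 0.0 0.0 8.0
    endloop
  endfacet
  facet normal 0.0000 0.4961 0.8682
    outer loop
      vertex 0.0 0.0 8.0
      vertex 24.0 0.0 8.0
      vertex 24.0 14.0 0.0
    endloop
  endfacet
  facet normal 0.0000 0.4961 0.8682
    outer loop
      vertex 0.0 0.0 8.0
      vertex 24.0 14.0 0.0
      vertex 0.0 14.0 0.0
    endloop
  endfacet
  facet normal -1.0000 0.0000 0.0000
    outer loop
      vertex 0.0 0.0 8.0
      vertex 0.0 14.0 0.0
      vertex 0.0 0.0 0.0
    endloop
  endfacet
  facet normal 1.0000 0.0000 0.0000
    outer loop
      vertex 24.0 0.0 0.0
      vertex 24.0 14.0 0.0
      vertex 24.0 0.0 8.0
    endloop
  endfacet
endsolid part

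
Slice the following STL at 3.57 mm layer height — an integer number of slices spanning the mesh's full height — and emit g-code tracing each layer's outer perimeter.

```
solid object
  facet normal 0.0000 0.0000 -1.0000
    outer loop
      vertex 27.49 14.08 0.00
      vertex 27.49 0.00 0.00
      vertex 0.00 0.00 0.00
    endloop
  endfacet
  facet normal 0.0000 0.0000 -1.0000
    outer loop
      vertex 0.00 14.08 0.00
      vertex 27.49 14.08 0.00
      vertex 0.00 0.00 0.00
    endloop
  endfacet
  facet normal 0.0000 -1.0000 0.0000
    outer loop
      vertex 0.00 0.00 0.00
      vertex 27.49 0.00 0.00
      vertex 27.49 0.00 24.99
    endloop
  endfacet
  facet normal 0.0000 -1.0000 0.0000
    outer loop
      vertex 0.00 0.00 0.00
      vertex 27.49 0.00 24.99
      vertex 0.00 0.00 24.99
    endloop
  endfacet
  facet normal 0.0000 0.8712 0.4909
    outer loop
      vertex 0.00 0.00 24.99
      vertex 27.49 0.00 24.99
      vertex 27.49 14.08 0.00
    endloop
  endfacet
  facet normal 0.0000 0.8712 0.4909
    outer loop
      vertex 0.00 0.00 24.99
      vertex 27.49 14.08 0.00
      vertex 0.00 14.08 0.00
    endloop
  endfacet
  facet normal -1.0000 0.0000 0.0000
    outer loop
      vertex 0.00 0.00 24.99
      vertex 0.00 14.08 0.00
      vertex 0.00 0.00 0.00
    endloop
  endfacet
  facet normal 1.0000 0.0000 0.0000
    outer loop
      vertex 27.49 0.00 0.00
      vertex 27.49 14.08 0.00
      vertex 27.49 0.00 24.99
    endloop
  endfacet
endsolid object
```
; perimeter-only toolpath
G21 ; units = mm
G90 ; absolute positioning
G28 ; home
; layer 1
G0 Z3.57
G0 X0.00 Y0.00
G1 X27.49 Y0.00
G1 X27.49 Y12.07
G1 X0.00 Y12.07
G1 X0.00 Y0.00
; layer 2
G0 Z7.14
G0 X0.00 Y0.00
G1 X27.49 Y0.00
G1 X27.49 Y10.06
G1 X0.00 Y10.06
G1 X0.00 Y0.00
; layer 3
G0 Z10.71
G0 X0.00 Y0.00
G1 X27.49 Y0.00
G1 X27.49 Y8.05
G1 X0.00 Y8.05
G1 X0.00 Y0.00
; layer 4
G0 Z14.28
G0 X0.00 Y0.00
G1 X27.49 Y0.00
G1 X27.49 Y6.03
G1 X0.00 Y6.03
G1 X0.00 Y0.00
; layer 5
G0 Z17.85
G0 X0.00 Y0.00
G1 X27.49 Y0.00
G1 X27.49 Y4.02
G1 X0.00 Y4.02
G1 X0.00 Y0.00
; layer 6
G0 Z21.42
G0 X0.00 Y0.00
G1 X27.49 Y0.00
G1 X27.49 Y2.01
G1 X0.00 Y2.01
G1 X0.00 Y0.00
M2 ; end

The solid is a wedge (ramp): 27.5 × 14.1 mm base, rising to 25 mm along the y=0 edge and sloping linearly to z=0 at y=14.1. Slicing at Δz = 3.57 mm — 7 equal slices spanning the solid's height, so layer i sits at z = i·h/7 — gives 6 non-empty perimeters. Each is a 4-segment closed polygon; G0 lifts to the layer z and rapids to the start vertex, then G1 traces the edges. The cross-section shrinks linearly with z (the slice at the apex is degenerate and omitted).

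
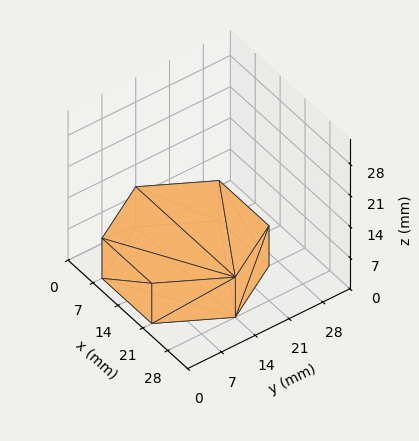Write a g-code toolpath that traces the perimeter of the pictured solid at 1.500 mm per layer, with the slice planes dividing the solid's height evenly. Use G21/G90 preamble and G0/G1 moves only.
Reading the render: the shape is a regular 6-sided prism (a cylinder approximated with 6 flat sides), circumscribed radius ≈ 14 mm, height ≈ 9 mm (dimensions read to the nearest mm from the axis ticks). For the g-code, the solid's height is divided into equal slices at the stated Δz and each level perimeter traced with G1 moves after a G0 lift.

; perimeter-only toolpath
G21 ; units = mm
G90 ; absolute positioning
G28 ; home
; layer 1
G0 Z1.500
G0 X28.000 Y14.000
G1 X21.000 Y26.124
G1 X7.000 Y26.124
G1 X0.000 Y14.000
G1 X7.000 Y1.876
G1 X21.000 Y1.876
G1 X28.000 Y14.000
; layer 2
G0 Z3.000
G0 X28.000 Y14.000
G1 X21.000 Y26.124
G1 X7.000 Y26.124
G1 X0.000 Y14.000
G1 X7.000 Y1.876
G1 X21.000 Y1.876
G1 X28.000 Y14.000
; layer 3
G0 Z4.500
G0 X28.000 Y14.000
G1 X21.000 Y26.124
G1 X7.000 Y26.124
G1 X0.000 Y14.000
G1 X7.000 Y1.876
G1 X21.000 Y1.876
G1 X28.000 Y14.000
; layer 4
G0 Z6.000
G0 X28.000 Y14.000
G1 X21.000 Y26.124
G1 X7.000 Y26.124
G1 X0.000 Y14.000
G1 X7.000 Y1.876
G1 X21.000 Y1.876
G1 X28.000 Y14.000
; layer 5
G0 Z7.500
G0 X28.000 Y14.000
G1 X21.000 Y26.124
G1 X7.000 Y26.124
G1 X0.000 Y14.000
G1 X7.000 Y1.876
G1 X21.000 Y1.876
G1 X28.000 Y14.000
; layer 6
G0 Z9.000
G0 X28.000 Y14.000
G1 X21.000 Y26.124
G1 X7.000 Y26.124
G1 X0.000 Y14.000
G1 X7.000 Y1.876
G1 X21.000 Y1.876
G1 X28.000 Y14.000
M2 ; end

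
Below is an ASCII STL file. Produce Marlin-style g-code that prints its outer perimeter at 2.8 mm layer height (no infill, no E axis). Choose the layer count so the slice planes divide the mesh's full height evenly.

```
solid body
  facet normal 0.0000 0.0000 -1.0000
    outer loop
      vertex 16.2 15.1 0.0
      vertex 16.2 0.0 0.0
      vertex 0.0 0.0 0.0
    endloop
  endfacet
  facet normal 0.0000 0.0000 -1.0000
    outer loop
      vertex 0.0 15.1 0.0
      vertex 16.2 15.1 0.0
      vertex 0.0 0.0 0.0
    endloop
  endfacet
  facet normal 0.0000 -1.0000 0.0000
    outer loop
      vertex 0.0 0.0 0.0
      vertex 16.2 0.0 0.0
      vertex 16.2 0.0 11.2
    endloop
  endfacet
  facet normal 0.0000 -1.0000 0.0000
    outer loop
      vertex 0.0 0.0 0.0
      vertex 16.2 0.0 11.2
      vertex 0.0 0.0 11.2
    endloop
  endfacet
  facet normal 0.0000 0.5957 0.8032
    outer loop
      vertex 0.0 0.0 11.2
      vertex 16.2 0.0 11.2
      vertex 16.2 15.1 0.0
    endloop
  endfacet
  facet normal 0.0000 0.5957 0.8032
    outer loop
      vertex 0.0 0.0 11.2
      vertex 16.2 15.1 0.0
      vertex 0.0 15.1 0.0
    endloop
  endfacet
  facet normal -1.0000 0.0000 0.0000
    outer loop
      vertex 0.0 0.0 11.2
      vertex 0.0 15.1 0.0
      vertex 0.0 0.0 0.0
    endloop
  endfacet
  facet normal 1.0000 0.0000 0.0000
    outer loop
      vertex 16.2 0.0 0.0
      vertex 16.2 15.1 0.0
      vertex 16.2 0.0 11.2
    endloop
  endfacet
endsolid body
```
; perimeter-only toolpath
G21 ; units = mm
G90 ; absolute positioning
G28 ; home
; layer 1
G0 Z2.8
G0 X0.0 Y0.0
G1 X16.2 Y0.0
G1 X16.2 Y11.3
G1 X0.0 Y11.3
G1 X0.0 Y0.0
; layer 2
G0 Z5.6
G0 X0.0 Y0.0
G1 X16.2 Y0.0
G1 X16.2 Y7.5
G1 X0.0 Y7.5
G1 X0.0 Y0.0
; layer 3
G0 Z8.4
G0 X0.0 Y0.0
G1 X16.2 Y0.0
G1 X16.2 Y3.8
G1 X0.0 Y3.8
G1 X0.0 Y0.0
M2 ; end

The solid is a wedge (ramp): 16.2 × 15.1 mm base, rising to 11.2 mm along the y=0 edge and sloping linearly to z=0 at y=15.1. Slicing at Δz = 2.8 mm — 4 equal slices spanning the solid's height, so layer i sits at z = i·h/4 — gives 3 non-empty perimeters. Each is a 4-segment closed polygon; G0 lifts to the layer z and rapids to the start vertex, then G1 traces the edges. The cross-section shrinks linearly with z (the slice at the apex is degenerate and omitted).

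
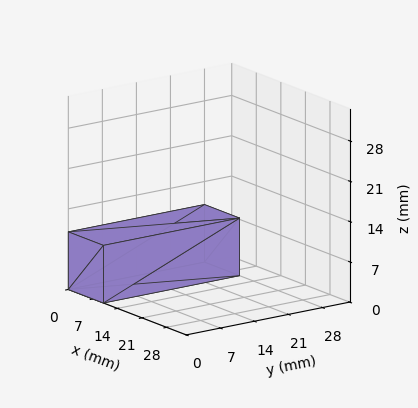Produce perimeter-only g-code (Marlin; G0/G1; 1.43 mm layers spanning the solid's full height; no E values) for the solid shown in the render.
Reading the render: the shape is a rectangular box, roughly 10 × 28 mm footprint and 10 mm tall (dimensions read to the nearest mm from the axis ticks). For the g-code, the solid's height is divided into equal slices at the stated Δz and each level perimeter traced with G1 moves after a G0 lift.

; perimeter-only toolpath
G21 ; units = mm
G90 ; absolute positioning
G28 ; home
; layer 1
G0 Z1.43
G0 X0.00 Y0.00
G1 X10.00 Y0.00
G1 X10.00 Y28.00
G1 X0.00 Y28.00
G1 X0.00 Y0.00
; layer 2
G0 Z2.86
G0 X0.00 Y0.00
G1 X10.00 Y0.00
G1 X10.00 Y28.00
G1 X0.00 Y28.00
G1 X0.00 Y0.00
; layer 3
G0 Z4.29
G0 X0.00 Y0.00
G1 X10.00 Y0.00
G1 X10.00 Y28.00
G1 X0.00 Y28.00
G1 X0.00 Y0.00
; layer 4
G0 Z5.71
G0 X0.00 Y0.00
G1 X10.00 Y0.00
G1 X10.00 Y28.00
G1 X0.00 Y28.00
G1 X0.00 Y0.00
; layer 5
G0 Z7.14
G0 X0.00 Y0.00
G1 X10.00 Y0.00
G1 X10.00 Y28.00
G1 X0.00 Y28.00
G1 X0.00 Y0.00
; layer 6
G0 Z8.57
G0 X0.00 Y0.00
G1 X10.00 Y0.00
G1 X10.00 Y28.00
G1 X0.00 Y28.00
G1 X0.00 Y0.00
; layer 7
G0 Z10.00
G0 X0.00 Y0.00
G1 X10.00 Y0.00
G1 X10.00 Y28.00
G1 X0.00 Y28.00
G1 X0.00 Y0.00
M2 ; end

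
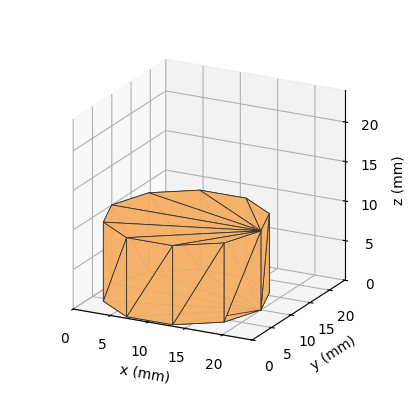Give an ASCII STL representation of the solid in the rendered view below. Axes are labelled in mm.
Reading the render: the shape is a regular 10-sided prism (a cylinder approximated with 10 flat sides), circumscribed radius ≈ 10 mm, height ≈ 10 mm (dimensions read to the nearest mm from the axis ticks). For the STL, each face is triangulated and given an outward normal.

solid part
  facet normal 0.0000 0.0000 -1.0000
    outer loop
      vertex 13.090 19.511 0.000
      vertex 18.090 15.878 0.000
      vertex 20.000 10.000 0.000
    endloop
  endfacet
  facet normal 0.0000 0.0000 -1.0000
    outer loop
      vertex 6.910 19.511 0.000
      vertex 13.090 19.511 0.000
      vertex 20.000 10.000 0.000
    endloop
  endfacet
  facet normal 0.0000 0.0000 -1.0000
    outer loop
      vertex 1.910 15.878 0.000
      vertex 6.910 19.511 0.000
      vertex 20.000 10.000 0.000
    endloop
  endfacet
  facet normal 0.0000 0.0000 -1.0000
    outer loop
      vertex 0.000 10.000 0.000
      vertex 1.910 15.878 0.000
      vertex 20.000 10.000 0.000
    endloop
  endfacet
  facet normal 0.0000 0.0000 -1.0000
    outer loop
      vertex 1.910 4.122 0.000
      vertex 0.000 10.000 0.000
      vertex 20.000 10.000 0.000
    endloop
  endfacet
  facet normal 0.0000 0.0000 -1.0000
    outer loop
      vertex 6.910 0.489 0.000
      vertex 1.910 4.122 0.000
      vertex 20.000 10.000 0.000
    endloop
  endfacet
  facet normal 0.0000 0.0000 -1.0000
    outer loop
      vertex 13.090 0.489 0.000
      vertex 6.910 0.489 0.000
      vertex 20.000 10.000 0.000
    endloop
  endfacet
  facet normal 0.0000 0.0000 -1.0000
    outer loop
      vertex 18.090 4.122 0.000
      vertex 13.090 0.489 0.000
      vertex 20.000 10.000 0.000
    endloop
  endfacet
  facet normal 0.0000 0.0000 1.0000
    outer loop
      vertex 20.000 10.000 10.000
      vertex 18.090 15.878 10.000
      vertex 13.090 19.511 10.000
    endloop
  endfacet
  facet normal 0.0000 0.0000 1.0000
    outer loop
      vertex 20.000 10.000 10.000
      vertex 13.090 19.511 10.000
      vertex 6.910 19.511 10.000
    endloop
  endfacet
  facet normal 0.0000 0.0000 1.0000
    outer loop
      vertex 20.000 10.000 10.000
      vertex 6.910 19.511 10.000
      vertex 1.910 15.878 10.000
    endloop
  endfacet
  facet normal 0.0000 0.0000 1.0000
    outer loop
      vertex 20.000 10.000 10.000
      vertex 1.910 15.878 10.000
      vertex 0.000 10.000 10.000
    endloop
  endfacet
  facet normal 0.0000 0.0000 1.0000
    outer loop
      vertex 20.000 10.000 10.000
      vertex 0.000 10.000 10.000
      vertex 1.910 4.122 10.000
    endloop
  endfacet
  facet normal 0.0000 0.0000 1.0000
    outer loop
      vertex 20.000 10.000 10.000
      vertex 1.910 4.122 10.000
      vertex 6.910 0.489 10.000
    endloop
  endfacet
  facet normal 0.0000 0.0000 1.0000
    outer loop
      vertex 20.000 10.000 10.000
      vertex 6.910 0.489 10.000
      vertex 13.090 0.489 10.000
    endloop
  endfacet
  facet normal 0.0000 0.0000 1.0000
    outer loop
      vertex 20.000 10.000 10.000
      vertex 13.090 0.489 10.000
      vertex 18.090 4.122 10.000
    endloop
  endfacet
  facet normal 0.9511 0.3090 0.0000
    outer loop
      vertex 20.000 10.000 0.000
      vertex 18.090 15.878 0.000
      vertex 18.090 15.878 10.000
    endloop
  endfacet
  facet normal 0.9511 0.3090 0.0000
    outer loop
      vertex 20.000 10.000 0.000
      vertex 18.090 15.878 10.000
      vertex 20.000 10.000 10.000
    endloop
  endfacet
  facet normal 0.5878 0.8090 0.0000
    outer loop
      vertex 18.090 15.878 0.000
      vertex 13.090 19.511 0.000
      vertex 13.090 19.511 10.000
    endloop
  endfacet
  facet normal 0.5878 0.8090 0.0000
    outer loop
      vertex 18.090 15.878 0.000
      vertex 13.090 19.511 10.000
      vertex 18.090 15.878 10.000
    endloop
  endfacet
  facet normal 0.0000 1.0000 0.0000
    outer loop
      vertex 13.090 19.511 0.000
      vertex 6.910 19.511 0.000
      vertex 6.910 19.511 10.000
    endloop
  endfacet
  facet normal 0.0000 1.0000 0.0000
    outer loop
      vertex 13.090 19.511 0.000
      vertex 6.910 19.511 10.000
      vertex 13.090 19.511 10.000
    endloop
  endfacet
  facet normal -0.5878 0.8090 0.0000
    outer loop
      vertex 6.910 19.511 0.000
      vertex 1.910 15.878 0.000
      vertex 1.910 15.878 10.000
    endloop
  endfacet
  facet normal -0.5878 0.8090 0.0000
    outer loop
      vertex 6.910 19.511 0.000
      vertex 1.910 15.878 10.000
      vertex 6.910 19.511 10.000
    endloop
  endfacet
  facet normal -0.9511 0.3090 0.0000
    outer loop
      vertex 1.910 15.878 0.000
      vertex 0.000 10.000 0.000
      vertex 0.000 10.000 10.000
    endloop
  endfacet
  facet normal -0.9511 0.3090 0.0000
    outer loop
      vertex 1.910 15.878 0.000
      vertex 0.000 10.000 10.000
      vertex 1.910 15.878 10.000
    endloop
  endfacet
  facet normal -0.9511 -0.3090 0.0000
    outer loop
      vertex 0.000 10.000 0.000
      vertex 1.910 4.122 0.000
      vertex 1.910 4.122 10.000
    endloop
  endfacet
  facet normal -0.9511 -0.3090 0.0000
    outer loop
      vertex 0.000 10.000 0.000
      vertex 1.910 4.122 10.000
      vertex 0.000 10.000 10.000
    endloop
  endfacet
  facet normal -0.5878 -0.8090 0.0000
    outer loop
      vertex 1.910 4.122 0.000
      vertex 6.910 0.489 0.000
      vertex 6.910 0.489 10.000
    endloop
  endfacet
  facet normal -0.5878 -0.8090 0.0000
    outer loop
      vertex 1.910 4.122 0.000
      vertex 6.910 0.489 10.000
      vertex 1.910 4.122 10.000
    endloop
  endfacet
  facet normal 0.0000 -1.0000 0.0000
    outer loop
      vertex 6.910 0.489 0.000
      vertex 13.090 0.489 0.000
      vertex 13.090 0.489 10.000
    endloop
  endfacet
  facet normal 0.0000 -1.0000 0.0000
    outer loop
      vertex 6.910 0.489 0.000
      vertex 13.090 0.489 10.000
      vertex 6.910 0.489 10.000
    endloop
  endfacet
  facet normal 0.5878 -0.8090 0.0000
    outer loop
      vertex 13.090 0.489 0.000
      vertex 18.090 4.122 0.000
      vertex 18.090 4.122 10.000
    endloop
  endfacet
  facet normal 0.5878 -0.8090 0.0000
    outer loop
      vertex 13.090 0.489 0.000
      vertex 18.090 4.122 10.000
      vertex 13.090 0.489 10.000
    endloop
  endfacet
  facet normal 0.9511 -0.3090 0.0000
    outer loop
      vertex 18.090 4.122 0.000
      vertex 20.000 10.000 0.000
      vertex 20.000 10.000 10.000
    endloop
  endfacet
  facet normal 0.9511 -0.3090 0.0000
    outer loop
      vertex 18.090 4.122 0.000
      vertex 20.000 10.000 10.000
      vertex 18.090 4.122 10.000
    endloop
  endfacet
endsolid part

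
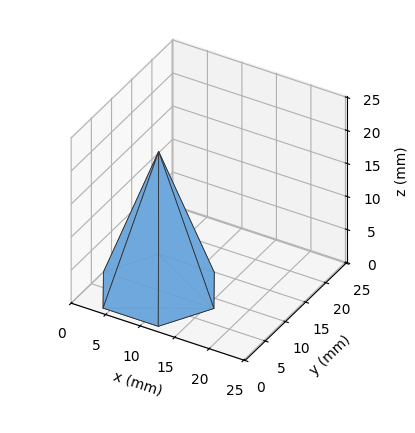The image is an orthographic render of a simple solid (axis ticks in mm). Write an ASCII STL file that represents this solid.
Reading the render: the shape is a regular 6-sided pyramid, base circumscribed radius ≈ 8 mm, apex at z ≈ 21 mm (dimensions read to the nearest mm from the axis ticks). For the STL, each face is triangulated and given an outward normal.

solid part
  facet normal 0.0000 0.0000 -1.0000
    outer loop
      vertex 4.00 14.93 0.00
      vertex 12.00 14.93 0.00
      vertex 16.00 8.00 0.00
    endloop
  endfacet
  facet normal 0.0000 0.0000 -1.0000
    outer loop
      vertex 0.00 8.00 0.00
      vertex 4.00 14.93 0.00
      vertex 16.00 8.00 0.00
    endloop
  endfacet
  facet normal 0.0000 0.0000 -1.0000
    outer loop
      vertex 4.00 1.07 0.00
      vertex 0.00 8.00 0.00
      vertex 16.00 8.00 0.00
    endloop
  endfacet
  facet normal 0.0000 0.0000 -1.0000
    outer loop
      vertex 12.00 1.07 0.00
      vertex 4.00 1.07 0.00
      vertex 16.00 8.00 0.00
    endloop
  endfacet
  facet normal 0.8225 0.4747 0.3133
    outer loop
      vertex 16.00 8.00 0.00
      vertex 12.00 14.93 0.00
      vertex 8.00 8.00 21.00
    endloop
  endfacet
  facet normal 0.0000 0.9496 0.3134
    outer loop
      vertex 12.00 14.93 0.00
      vertex 4.00 14.93 0.00
      vertex 8.00 8.00 21.00
    endloop
  endfacet
  facet normal -0.8225 0.4747 0.3133
    outer loop
      vertex 4.00 14.93 0.00
      vertex 0.00 8.00 0.00
      vertex 8.00 8.00 21.00
    endloop
  endfacet
  facet normal -0.8225 -0.4747 0.3133
    outer loop
      vertex 0.00 8.00 0.00
      vertex 4.00 1.07 0.00
      vertex 8.00 8.00 21.00
    endloop
  endfacet
  facet normal 0.0000 -0.9496 0.3134
    outer loop
      vertex 4.00 1.07 0.00
      vertex 12.00 1.07 0.00
      vertex 8.00 8.00 21.00
    endloop
  endfacet
  facet normal 0.8225 -0.4747 0.3133
    outer loop
      vertex 12.00 1.07 0.00
      vertex 16.00 8.00 0.00
      vertex 8.00 8.00 21.00
    endloop
  endfacet
endsolid part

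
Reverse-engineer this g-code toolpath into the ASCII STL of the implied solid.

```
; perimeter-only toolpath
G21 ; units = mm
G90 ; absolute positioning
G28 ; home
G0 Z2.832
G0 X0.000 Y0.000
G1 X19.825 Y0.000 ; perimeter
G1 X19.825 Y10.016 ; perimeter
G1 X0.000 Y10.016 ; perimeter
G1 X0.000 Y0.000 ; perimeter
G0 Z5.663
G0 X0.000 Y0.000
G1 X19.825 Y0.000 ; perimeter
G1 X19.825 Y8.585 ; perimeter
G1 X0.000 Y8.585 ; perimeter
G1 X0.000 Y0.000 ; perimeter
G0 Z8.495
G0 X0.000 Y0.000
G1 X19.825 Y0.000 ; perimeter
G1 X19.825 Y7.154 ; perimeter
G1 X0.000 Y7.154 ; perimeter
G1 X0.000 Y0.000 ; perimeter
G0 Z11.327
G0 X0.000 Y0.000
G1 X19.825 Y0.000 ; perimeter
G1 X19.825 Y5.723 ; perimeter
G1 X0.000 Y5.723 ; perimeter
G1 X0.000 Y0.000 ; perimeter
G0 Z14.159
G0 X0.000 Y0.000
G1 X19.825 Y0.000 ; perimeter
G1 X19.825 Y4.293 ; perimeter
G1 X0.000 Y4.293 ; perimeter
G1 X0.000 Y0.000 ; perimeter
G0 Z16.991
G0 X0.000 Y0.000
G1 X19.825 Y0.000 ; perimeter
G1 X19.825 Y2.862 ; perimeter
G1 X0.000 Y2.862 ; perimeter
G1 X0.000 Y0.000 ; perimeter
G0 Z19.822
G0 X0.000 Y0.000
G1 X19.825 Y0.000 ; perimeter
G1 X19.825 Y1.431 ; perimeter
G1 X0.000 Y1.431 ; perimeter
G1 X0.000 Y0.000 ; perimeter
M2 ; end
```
solid part
  facet normal 0.0000 0.0000 -1.0000
    outer loop
      vertex 19.825 11.447 0.000
      vertex 19.825 0.000 0.000
      vertex 0.000 0.000 0.000
    endloop
  endfacet
  facet normal 0.0000 0.0000 -1.0000
    outer loop
      vertex 0.000 11.447 0.000
      vertex 19.825 11.447 0.000
      vertex 0.000 0.000 0.000
    endloop
  endfacet
  facet normal 0.0000 -1.0000 0.0000
    outer loop
      vertex 0.000 0.000 0.000
      vertex 19.825 0.000 0.000
      vertex 19.825 0.000 22.654
    endloop
  endfacet
  facet normal 0.0000 -1.0000 0.0000
    outer loop
      vertex 0.000 0.000 0.000
      vertex 19.825 0.000 22.654
      vertex 0.000 0.000 22.654
    endloop
  endfacet
  facet normal 0.0000 0.8925 0.4510
    outer loop
      vertex 0.000 0.000 22.654
      vertex 19.825 0.000 22.654
      vertex 19.825 11.447 0.000
    endloop
  endfacet
  facet normal 0.0000 0.8925 0.4510
    outer loop
      vertex 0.000 0.000 22.654
      vertex 19.825 11.447 0.000
      vertex 0.000 11.447 0.000
    endloop
  endfacet
  facet normal -1.0000 0.0000 0.0000
    outer loop
      vertex 0.000 0.000 22.654
      vertex 0.000 11.447 0.000
      vertex 0.000 0.000 0.000
    endloop
  endfacet
  facet normal 1.0000 0.0000 0.0000
    outer loop
      vertex 19.825 0.000 0.000
      vertex 19.825 11.447 0.000
      vertex 19.825 0.000 22.654
    endloop
  endfacet
endsolid part

The G0 Z moves step by Δz≈2.832 mm. The G1 loops shrink linearly with z, so the solid tapers from its base footprint up to z≈22.7. Closing with a flat bottom cap and the tapered top and triangulating gives 8 facets — a wedge (ramp): 19.8 × 11.4 mm base, rising to 22.7 mm along the y=0 edge and sloping linearly to z=0 at y=11.4.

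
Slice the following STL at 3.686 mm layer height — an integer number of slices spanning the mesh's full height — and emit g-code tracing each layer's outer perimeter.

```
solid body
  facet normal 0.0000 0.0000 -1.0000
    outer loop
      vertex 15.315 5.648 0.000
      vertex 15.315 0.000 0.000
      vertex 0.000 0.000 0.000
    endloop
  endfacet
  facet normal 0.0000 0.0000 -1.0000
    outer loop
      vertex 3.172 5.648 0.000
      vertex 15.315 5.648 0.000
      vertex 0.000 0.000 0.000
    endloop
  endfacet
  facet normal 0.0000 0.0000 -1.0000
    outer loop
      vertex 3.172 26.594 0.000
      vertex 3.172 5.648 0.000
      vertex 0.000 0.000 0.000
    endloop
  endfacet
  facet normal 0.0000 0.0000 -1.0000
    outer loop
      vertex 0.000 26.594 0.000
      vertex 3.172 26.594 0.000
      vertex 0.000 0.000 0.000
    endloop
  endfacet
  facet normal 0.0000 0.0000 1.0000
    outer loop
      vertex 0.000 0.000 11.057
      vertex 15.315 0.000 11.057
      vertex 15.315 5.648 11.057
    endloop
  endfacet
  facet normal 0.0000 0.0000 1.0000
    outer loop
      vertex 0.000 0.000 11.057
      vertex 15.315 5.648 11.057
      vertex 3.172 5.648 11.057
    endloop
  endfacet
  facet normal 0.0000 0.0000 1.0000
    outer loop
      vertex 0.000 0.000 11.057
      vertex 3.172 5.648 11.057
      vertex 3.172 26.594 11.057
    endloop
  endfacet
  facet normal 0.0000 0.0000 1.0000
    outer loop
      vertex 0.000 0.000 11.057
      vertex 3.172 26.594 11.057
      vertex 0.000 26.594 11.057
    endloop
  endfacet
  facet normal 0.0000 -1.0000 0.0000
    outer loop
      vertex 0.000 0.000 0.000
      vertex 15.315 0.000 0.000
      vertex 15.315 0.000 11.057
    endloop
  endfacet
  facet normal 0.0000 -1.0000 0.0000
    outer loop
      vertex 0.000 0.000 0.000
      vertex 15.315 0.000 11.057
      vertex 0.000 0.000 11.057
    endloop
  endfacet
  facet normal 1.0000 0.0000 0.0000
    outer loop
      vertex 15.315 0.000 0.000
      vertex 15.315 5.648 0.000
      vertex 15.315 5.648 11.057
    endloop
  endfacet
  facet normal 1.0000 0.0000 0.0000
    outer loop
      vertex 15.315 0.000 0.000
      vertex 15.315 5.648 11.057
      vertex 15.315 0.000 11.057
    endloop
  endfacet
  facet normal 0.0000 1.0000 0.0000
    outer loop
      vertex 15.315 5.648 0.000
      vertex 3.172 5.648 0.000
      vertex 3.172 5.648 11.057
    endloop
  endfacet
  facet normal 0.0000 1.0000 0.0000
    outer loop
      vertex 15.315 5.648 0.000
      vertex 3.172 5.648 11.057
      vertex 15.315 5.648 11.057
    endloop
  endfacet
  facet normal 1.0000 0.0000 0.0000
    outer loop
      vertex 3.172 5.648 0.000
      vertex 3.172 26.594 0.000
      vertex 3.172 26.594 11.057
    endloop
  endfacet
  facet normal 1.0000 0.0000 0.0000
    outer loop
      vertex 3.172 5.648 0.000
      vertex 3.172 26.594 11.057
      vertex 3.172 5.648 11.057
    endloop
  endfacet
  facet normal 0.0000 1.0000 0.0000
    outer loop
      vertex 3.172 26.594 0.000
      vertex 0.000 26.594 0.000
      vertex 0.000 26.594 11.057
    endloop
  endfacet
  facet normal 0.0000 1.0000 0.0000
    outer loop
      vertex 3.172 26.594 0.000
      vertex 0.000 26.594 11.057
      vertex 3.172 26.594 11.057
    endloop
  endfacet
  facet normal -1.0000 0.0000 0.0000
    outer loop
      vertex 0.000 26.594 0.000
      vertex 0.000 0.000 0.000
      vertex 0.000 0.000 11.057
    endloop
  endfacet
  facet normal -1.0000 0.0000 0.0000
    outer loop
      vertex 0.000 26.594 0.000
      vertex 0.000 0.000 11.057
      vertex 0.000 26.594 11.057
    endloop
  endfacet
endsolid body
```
; perimeter-only toolpath
G21 ; units = mm
G90 ; absolute positioning
G28 ; home
; layer 1
G0 Z3.686
G0 X0.000 Y0.000
G1 X15.315 Y0.000
G1 X15.315 Y5.648
G1 X3.172 Y5.648
G1 X3.172 Y26.594
G1 X0.000 Y26.594
G1 X0.000 Y0.000
; layer 2
G0 Z7.371
G0 X0.000 Y0.000
G1 X15.315 Y0.000
G1 X15.315 Y5.648
G1 X3.172 Y5.648
G1 X3.172 Y26.594
G1 X0.000 Y26.594
G1 X0.000 Y0.000
; layer 3
G0 Z11.057
G0 X0.000 Y0.000
G1 X15.315 Y0.000
G1 X15.315 Y5.648
G1 X3.172 Y5.648
G1 X3.172 Y26.594
G1 X0.000 Y26.594
G1 X0.000 Y0.000
M2 ; end

The solid is an L-shaped prism: outer 15.3 × 26.6 mm, arm thicknesses ≈ 5.65 mm (horizontal) and 3.17 mm (vertical), extruded 11.1 mm in z. Slicing at Δz = 3.686 mm — 3 equal slices spanning the solid's height, so layer i sits at z = i·h/3 — gives 3 non-empty perimeters. Each is a 6-segment closed polygon; G0 lifts to the layer z and rapids to the start vertex, then G1 traces the edges.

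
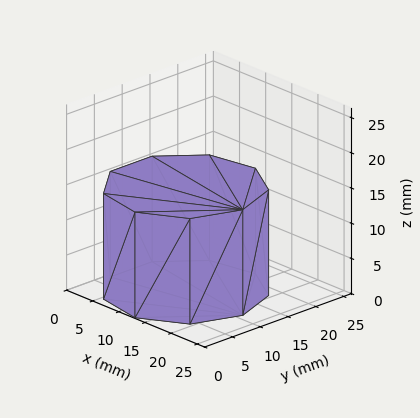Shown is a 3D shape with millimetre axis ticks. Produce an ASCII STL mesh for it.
Reading the render: the shape is a regular 9-sided prism (a cylinder approximated with 9 flat sides), circumscribed radius ≈ 11 mm, height ≈ 15 mm (dimensions read to the nearest mm from the axis ticks). For the STL, each face is triangulated and given an outward normal.

solid part
  facet normal 0.0000 0.0000 -1.0000
    outer loop
      vertex 12.91 21.83 0.00
      vertex 19.43 18.07 0.00
      vertex 22.00 11.00 0.00
    endloop
  endfacet
  facet normal 0.0000 0.0000 -1.0000
    outer loop
      vertex 5.50 20.53 0.00
      vertex 12.91 21.83 0.00
      vertex 22.00 11.00 0.00
    endloop
  endfacet
  facet normal 0.0000 0.0000 -1.0000
    outer loop
      vertex 0.66 14.76 0.00
      vertex 5.50 20.53 0.00
      vertex 22.00 11.00 0.00
    endloop
  endfacet
  facet normal 0.0000 0.0000 -1.0000
    outer loop
      vertex 0.66 7.24 0.00
      vertex 0.66 14.76 0.00
      vertex 22.00 11.00 0.00
    endloop
  endfacet
  facet normal 0.0000 0.0000 -1.0000
    outer loop
      vertex 5.50 1.47 0.00
      vertex 0.66 7.24 0.00
      vertex 22.00 11.00 0.00
    endloop
  endfacet
  facet normal 0.0000 0.0000 -1.0000
    outer loop
      vertex 12.91 0.17 0.00
      vertex 5.50 1.47 0.00
      vertex 22.00 11.00 0.00
    endloop
  endfacet
  facet normal 0.0000 0.0000 -1.0000
    outer loop
      vertex 19.43 3.93 0.00
      vertex 12.91 0.17 0.00
      vertex 22.00 11.00 0.00
    endloop
  endfacet
  facet normal 0.0000 0.0000 1.0000
    outer loop
      vertex 22.00 11.00 15.00
      vertex 19.43 18.07 15.00
      vertex 12.91 21.83 15.00
    endloop
  endfacet
  facet normal 0.0000 0.0000 1.0000
    outer loop
      vertex 22.00 11.00 15.00
      vertex 12.91 21.83 15.00
      vertex 5.50 20.53 15.00
    endloop
  endfacet
  facet normal 0.0000 0.0000 1.0000
    outer loop
      vertex 22.00 11.00 15.00
      vertex 5.50 20.53 15.00
      vertex 0.66 14.76 15.00
    endloop
  endfacet
  facet normal 0.0000 0.0000 1.0000
    outer loop
      vertex 22.00 11.00 15.00
      vertex 0.66 14.76 15.00
      vertex 0.66 7.24 15.00
    endloop
  endfacet
  facet normal 0.0000 0.0000 1.0000
    outer loop
      vertex 22.00 11.00 15.00
      vertex 0.66 7.24 15.00
      vertex 5.50 1.47 15.00
    endloop
  endfacet
  facet normal 0.0000 0.0000 1.0000
    outer loop
      vertex 22.00 11.00 15.00
      vertex 5.50 1.47 15.00
      vertex 12.91 0.17 15.00
    endloop
  endfacet
  facet normal 0.0000 0.0000 1.0000
    outer loop
      vertex 22.00 11.00 15.00
      vertex 12.91 0.17 15.00
      vertex 19.43 3.93 15.00
    endloop
  endfacet
  facet normal 0.9398 0.3416 0.0000
    outer loop
      vertex 22.00 11.00 0.00
      vertex 19.43 18.07 0.00
      vertex 19.43 18.07 15.00
    endloop
  endfacet
  facet normal 0.9398 0.3416 0.0000
    outer loop
      vertex 22.00 11.00 0.00
      vertex 19.43 18.07 15.00
      vertex 22.00 11.00 15.00
    endloop
  endfacet
  facet normal 0.4996 0.8663 0.0000
    outer loop
      vertex 19.43 18.07 0.00
      vertex 12.91 21.83 0.00
      vertex 12.91 21.83 15.00
    endloop
  endfacet
  facet normal 0.4996 0.8663 0.0000
    outer loop
      vertex 19.43 18.07 0.00
      vertex 12.91 21.83 15.00
      vertex 19.43 18.07 15.00
    endloop
  endfacet
  facet normal -0.1728 0.9850 0.0000
    outer loop
      vertex 12.91 21.83 0.00
      vertex 5.50 20.53 0.00
      vertex 5.50 20.53 15.00
    endloop
  endfacet
  facet normal -0.1728 0.9850 0.0000
    outer loop
      vertex 12.91 21.83 0.00
      vertex 5.50 20.53 15.00
      vertex 12.91 21.83 15.00
    endloop
  endfacet
  facet normal -0.7661 0.6427 0.0000
    outer loop
      vertex 5.50 20.53 0.00
      vertex 0.66 14.76 0.00
      vertex 0.66 14.76 15.00
    endloop
  endfacet
  facet normal -0.7661 0.6427 0.0000
    outer loop
      vertex 5.50 20.53 0.00
      vertex 0.66 14.76 15.00
      vertex 5.50 20.53 15.00
    endloop
  endfacet
  facet normal -1.0000 0.0000 0.0000
    outer loop
      vertex 0.66 14.76 0.00
      vertex 0.66 7.24 0.00
      vertex 0.66 7.24 15.00
    endloop
  endfacet
  facet normal -1.0000 0.0000 0.0000
    outer loop
      vertex 0.66 14.76 0.00
      vertex 0.66 7.24 15.00
      vertex 0.66 14.76 15.00
    endloop
  endfacet
  facet normal -0.7661 -0.6427 0.0000
    outer loop
      vertex 0.66 7.24 0.00
      vertex 5.50 1.47 0.00
      vertex 5.50 1.47 15.00
    endloop
  endfacet
  facet normal -0.7661 -0.6427 0.0000
    outer loop
      vertex 0.66 7.24 0.00
      vertex 5.50 1.47 15.00
      vertex 0.66 7.24 15.00
    endloop
  endfacet
  facet normal -0.1728 -0.9850 0.0000
    outer loop
      vertex 5.50 1.47 0.00
      vertex 12.91 0.17 0.00
      vertex 12.91 0.17 15.00
    endloop
  endfacet
  facet normal -0.1728 -0.9850 0.0000
    outer loop
      vertex 5.50 1.47 0.00
      vertex 12.91 0.17 15.00
      vertex 5.50 1.47 15.00
    endloop
  endfacet
  facet normal 0.4996 -0.8663 0.0000
    outer loop
      vertex 12.91 0.17 0.00
      vertex 19.43 3.93 0.00
      vertex 19.43 3.93 15.00
    endloop
  endfacet
  facet normal 0.4996 -0.8663 0.0000
    outer loop
      vertex 12.91 0.17 0.00
      vertex 19.43 3.93 15.00
      vertex 12.91 0.17 15.00
    endloop
  endfacet
  facet normal 0.9398 -0.3416 0.0000
    outer loop
      vertex 19.43 3.93 0.00
      vertex 22.00 11.00 0.00
      vertex 22.00 11.00 15.00
    endloop
  endfacet
  facet normal 0.9398 -0.3416 0.0000
    outer loop
      vertex 19.43 3.93 0.00
      vertex 22.00 11.00 15.00
      vertex 19.43 3.93 15.00
    endloop
  endfacet
endsolid part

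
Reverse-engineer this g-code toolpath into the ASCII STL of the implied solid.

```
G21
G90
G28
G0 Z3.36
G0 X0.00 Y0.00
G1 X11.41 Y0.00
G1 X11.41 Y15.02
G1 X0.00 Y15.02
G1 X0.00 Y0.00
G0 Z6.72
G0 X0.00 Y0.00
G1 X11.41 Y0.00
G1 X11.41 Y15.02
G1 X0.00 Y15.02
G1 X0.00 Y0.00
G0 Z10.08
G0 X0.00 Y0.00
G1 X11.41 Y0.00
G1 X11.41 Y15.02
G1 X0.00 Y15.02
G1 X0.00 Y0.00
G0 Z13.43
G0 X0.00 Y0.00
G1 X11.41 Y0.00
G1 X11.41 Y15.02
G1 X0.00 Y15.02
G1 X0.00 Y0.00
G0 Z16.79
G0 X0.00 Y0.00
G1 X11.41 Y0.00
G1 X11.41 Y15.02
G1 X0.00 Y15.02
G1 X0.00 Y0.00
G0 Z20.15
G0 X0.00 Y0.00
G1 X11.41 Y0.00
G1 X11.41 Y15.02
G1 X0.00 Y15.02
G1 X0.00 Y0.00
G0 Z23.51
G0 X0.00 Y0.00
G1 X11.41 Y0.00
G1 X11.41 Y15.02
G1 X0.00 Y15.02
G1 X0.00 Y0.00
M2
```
solid part
  facet normal 0.0000 0.0000 -1.0000
    outer loop
      vertex 11.41 15.02 0.00
      vertex 11.41 0.00 0.00
      vertex 0.00 0.00 0.00
    endloop
  endfacet
  facet normal 0.0000 0.0000 -1.0000
    outer loop
      vertex 0.00 15.02 0.00
      vertex 11.41 15.02 0.00
      vertex 0.00 0.00 0.00
    endloop
  endfacet
  facet normal 0.0000 0.0000 1.0000
    outer loop
      vertex 0.00 0.00 23.51
      vertex 11.41 0.00 23.51
      vertex 11.41 15.02 23.51
    endloop
  endfacet
  facet normal 0.0000 0.0000 1.0000
    outer loop
      vertex 0.00 0.00 23.51
      vertex 11.41 15.02 23.51
      vertex 0.00 15.02 23.51
    endloop
  endfacet
  facet normal 0.0000 -1.0000 0.0000
    outer loop
      vertex 0.00 0.00 0.00
      vertex 11.41 0.00 0.00
      vertex 11.41 0.00 23.51
    endloop
  endfacet
  facet normal 0.0000 -1.0000 0.0000
    outer loop
      vertex 0.00 0.00 0.00
      vertex 11.41 0.00 23.51
      vertex 0.00 0.00 23.51
    endloop
  endfacet
  facet normal 0.0000 1.0000 0.0000
    outer loop
      vertex 11.41 15.02 23.51
      vertex 11.41 15.02 0.00
      vertex 0.00 15.02 0.00
    endloop
  endfacet
  facet normal 0.0000 1.0000 0.0000
    outer loop
      vertex 0.00 15.02 23.51
      vertex 11.41 15.02 23.51
      vertex 0.00 15.02 0.00
    endloop
  endfacet
  facet normal -1.0000 0.0000 0.0000
    outer loop
      vertex 0.00 15.02 23.51
      vertex 0.00 15.02 0.00
      vertex 0.00 0.00 0.00
    endloop
  endfacet
  facet normal -1.0000 0.0000 0.0000
    outer loop
      vertex 0.00 0.00 23.51
      vertex 0.00 15.02 23.51
      vertex 0.00 0.00 0.00
    endloop
  endfacet
  facet normal 1.0000 0.0000 0.0000
    outer loop
      vertex 11.41 0.00 0.00
      vertex 11.41 15.02 0.00
      vertex 11.41 15.02 23.51
    endloop
  endfacet
  facet normal 1.0000 0.0000 0.0000
    outer loop
      vertex 11.41 0.00 0.00
      vertex 11.41 15.02 23.51
      vertex 11.41 0.00 23.51
    endloop
  endfacet
endsolid part

The G0 Z moves step by Δz≈3.36 mm. Every layer's G1 loop is the same polygon, so the solid is a straight extrusion of it from z=0 to z≈23.5. Closing with flat bottom and top caps and triangulating gives 12 facets — a rectangular box, roughly 11.4 × 15 mm footprint and 23.5 mm tall.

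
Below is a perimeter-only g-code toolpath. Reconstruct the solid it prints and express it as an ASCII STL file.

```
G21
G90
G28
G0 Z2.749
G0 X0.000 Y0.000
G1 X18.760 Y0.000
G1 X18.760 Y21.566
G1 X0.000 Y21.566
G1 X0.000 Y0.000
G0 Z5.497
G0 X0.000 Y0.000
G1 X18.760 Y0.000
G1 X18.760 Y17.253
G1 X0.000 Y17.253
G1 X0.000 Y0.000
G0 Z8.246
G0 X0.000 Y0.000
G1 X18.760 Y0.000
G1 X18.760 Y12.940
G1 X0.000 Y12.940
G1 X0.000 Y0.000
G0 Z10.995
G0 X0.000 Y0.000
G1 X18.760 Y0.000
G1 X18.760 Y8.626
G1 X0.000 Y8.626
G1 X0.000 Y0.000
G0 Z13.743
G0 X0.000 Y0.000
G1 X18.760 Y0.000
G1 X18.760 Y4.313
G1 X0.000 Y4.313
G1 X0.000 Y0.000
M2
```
solid part
  facet normal 0.0000 0.0000 -1.0000
    outer loop
      vertex 18.760 25.879 0.000
      vertex 18.760 0.000 0.000
      vertex 0.000 0.000 0.000
    endloop
  endfacet
  facet normal 0.0000 0.0000 -1.0000
    outer loop
      vertex 0.000 25.879 0.000
      vertex 18.760 25.879 0.000
      vertex 0.000 0.000 0.000
    endloop
  endfacet
  facet normal 0.0000 -1.0000 0.0000
    outer loop
      vertex 0.000 0.000 0.000
      vertex 18.760 0.000 0.000
      vertex 18.760 0.000 16.492
    endloop
  endfacet
  facet normal 0.0000 -1.0000 0.0000
    outer loop
      vertex 0.000 0.000 0.000
      vertex 18.760 0.000 16.492
      vertex 0.000 0.000 16.492
    endloop
  endfacet
  facet normal 0.0000 0.5374 0.8433
    outer loop
      vertex 0.000 0.000 16.492
      vertex 18.760 0.000 16.492
      vertex 18.760 25.879 0.000
    endloop
  endfacet
  facet normal 0.0000 0.5374 0.8433
    outer loop
      vertex 0.000 0.000 16.492
      vertex 18.760 25.879 0.000
      vertex 0.000 25.879 0.000
    endloop
  endfacet
  facet normal -1.0000 0.0000 0.0000
    outer loop
      vertex 0.000 0.000 16.492
      vertex 0.000 25.879 0.000
      vertex 0.000 0.000 0.000
    endloop
  endfacet
  facet normal 1.0000 0.0000 0.0000
    outer loop
      vertex 18.760 0.000 0.000
      vertex 18.760 25.879 0.000
      vertex 18.760 0.000 16.492
    endloop
  endfacet
endsolid part

The G0 Z moves step by Δz≈2.749 mm. The G1 loops shrink linearly with z, so the solid tapers from its base footprint up to z≈16.5. Closing with a flat bottom cap and the tapered top and triangulating gives 8 facets — a wedge (ramp): 18.8 × 25.9 mm base, rising to 16.5 mm along the y=0 edge and sloping linearly to z=0 at y=25.9.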